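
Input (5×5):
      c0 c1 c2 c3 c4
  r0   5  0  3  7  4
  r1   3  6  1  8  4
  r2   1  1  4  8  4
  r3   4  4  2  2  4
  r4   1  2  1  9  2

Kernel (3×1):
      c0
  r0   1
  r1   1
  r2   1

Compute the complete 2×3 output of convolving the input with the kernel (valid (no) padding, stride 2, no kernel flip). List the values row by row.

Output[0,0]: The receptive field on the input at this output position is [5 / 3 / 1]. Elementwise product with the kernel and sum: 5·1 + 3·1 + 1·1.

9 8 12
6 7 10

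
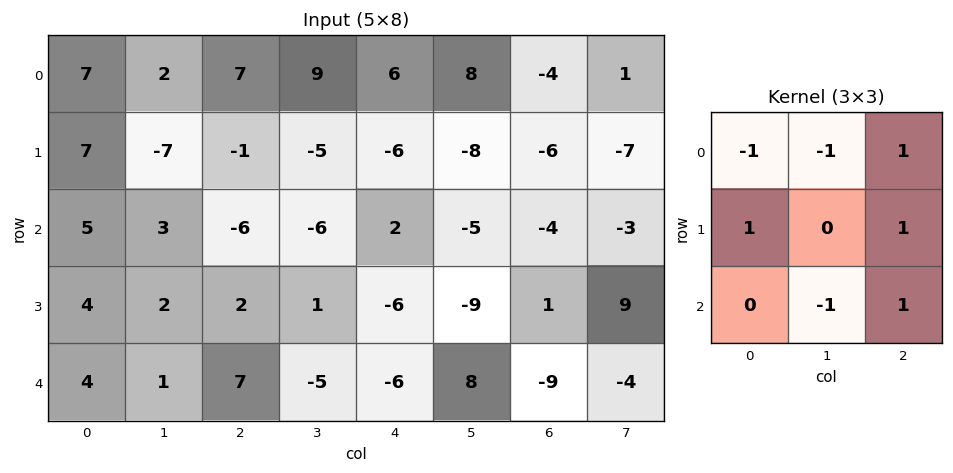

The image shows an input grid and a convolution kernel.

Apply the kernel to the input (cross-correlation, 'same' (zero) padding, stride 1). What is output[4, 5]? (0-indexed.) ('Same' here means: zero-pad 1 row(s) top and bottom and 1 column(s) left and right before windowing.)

1

The receptive field on the zero-padded input at this output position is [-6 -9 1 / -6 8 -9 / 0 0 0]. Elementwise product with the kernel and sum: -6·-1 + -9·-1 + 1·1 + -6·1 + -9·1 + 0·-1 + 0·1.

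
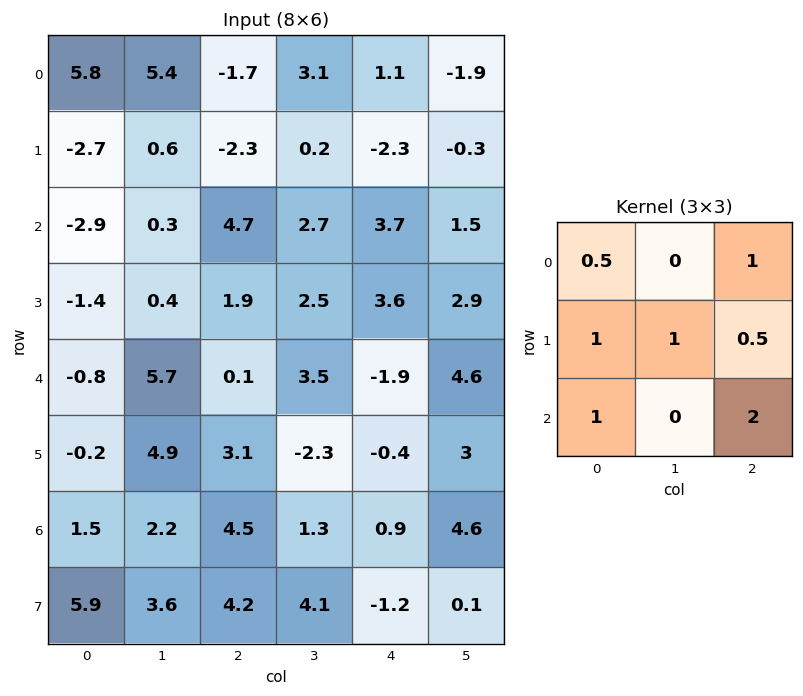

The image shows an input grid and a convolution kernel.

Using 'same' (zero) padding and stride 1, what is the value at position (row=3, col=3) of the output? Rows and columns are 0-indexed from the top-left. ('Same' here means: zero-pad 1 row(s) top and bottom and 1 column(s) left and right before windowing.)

The receptive field on the zero-padded input at this output position is [4.7 2.7 3.7 / 1.9 2.5 3.6 / 0.1 3.5 -1.9]. Elementwise product with the kernel and sum: 4.7·0.5 + 3.7·1 + 1.9·1 + 2.5·1 + 3.6·0.5 + 0.1·1 + -1.9·2.

8.55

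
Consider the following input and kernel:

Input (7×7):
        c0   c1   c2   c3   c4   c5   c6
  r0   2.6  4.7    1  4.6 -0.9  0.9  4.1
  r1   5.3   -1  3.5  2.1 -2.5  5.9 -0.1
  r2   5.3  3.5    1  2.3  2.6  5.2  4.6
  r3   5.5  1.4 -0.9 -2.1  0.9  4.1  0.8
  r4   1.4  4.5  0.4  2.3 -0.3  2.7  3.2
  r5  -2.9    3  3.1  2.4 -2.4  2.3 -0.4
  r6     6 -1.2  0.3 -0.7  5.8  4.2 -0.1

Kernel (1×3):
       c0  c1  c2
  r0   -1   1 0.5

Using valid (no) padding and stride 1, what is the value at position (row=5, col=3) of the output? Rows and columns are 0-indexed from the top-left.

The receptive field on the input at this output position is [2.4 -2.4 2.3]. Elementwise product with the kernel and sum: 2.4·-1 + -2.4·1 + 2.3·0.5.

-3.65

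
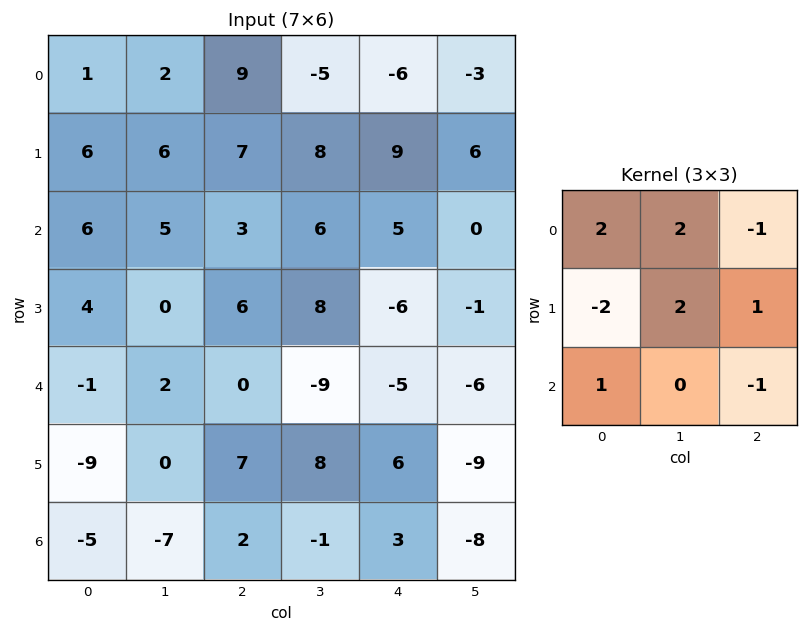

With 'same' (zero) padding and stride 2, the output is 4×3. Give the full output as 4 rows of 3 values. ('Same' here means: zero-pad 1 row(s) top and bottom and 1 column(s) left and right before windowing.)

-2 7 -3
23 12 35
8 -17 24
-35 23 37

Output[0,0]: The receptive field on the zero-padded input at this output position is [0 0 0 / 0 1 2 / 0 6 6]. Elementwise product with the kernel and sum: 0·2 + 0·2 + 0·-1 + 0·-2 + 1·2 + 2·1 + 0·1 + 6·-1.
Output[0,1]: The receptive field on the zero-padded input at this output position is [0 0 0 / 2 9 -5 / 6 7 8]. Elementwise product with the kernel and sum: 0·2 + 0·2 + 0·-1 + 2·-2 + 9·2 + -5·1 + 6·1 + 8·-1.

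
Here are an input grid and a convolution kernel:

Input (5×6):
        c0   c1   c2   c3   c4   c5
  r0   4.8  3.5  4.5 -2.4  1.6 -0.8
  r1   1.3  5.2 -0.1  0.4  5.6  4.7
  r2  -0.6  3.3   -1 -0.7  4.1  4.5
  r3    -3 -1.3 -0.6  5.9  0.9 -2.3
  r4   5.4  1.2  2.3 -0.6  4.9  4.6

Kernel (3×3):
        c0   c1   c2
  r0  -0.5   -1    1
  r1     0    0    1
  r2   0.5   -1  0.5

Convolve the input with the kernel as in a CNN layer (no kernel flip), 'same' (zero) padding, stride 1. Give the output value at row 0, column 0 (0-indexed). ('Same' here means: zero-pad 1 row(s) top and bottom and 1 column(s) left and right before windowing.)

4.8

The receptive field on the zero-padded input at this output position is [0 0 0 / 0 4.8 3.5 / 0 1.3 5.2]. Elementwise product with the kernel and sum: 0·-0.5 + 0·-1 + 0·1 + 3.5·1 + 0·0.5 + 1.3·-1 + 5.2·0.5.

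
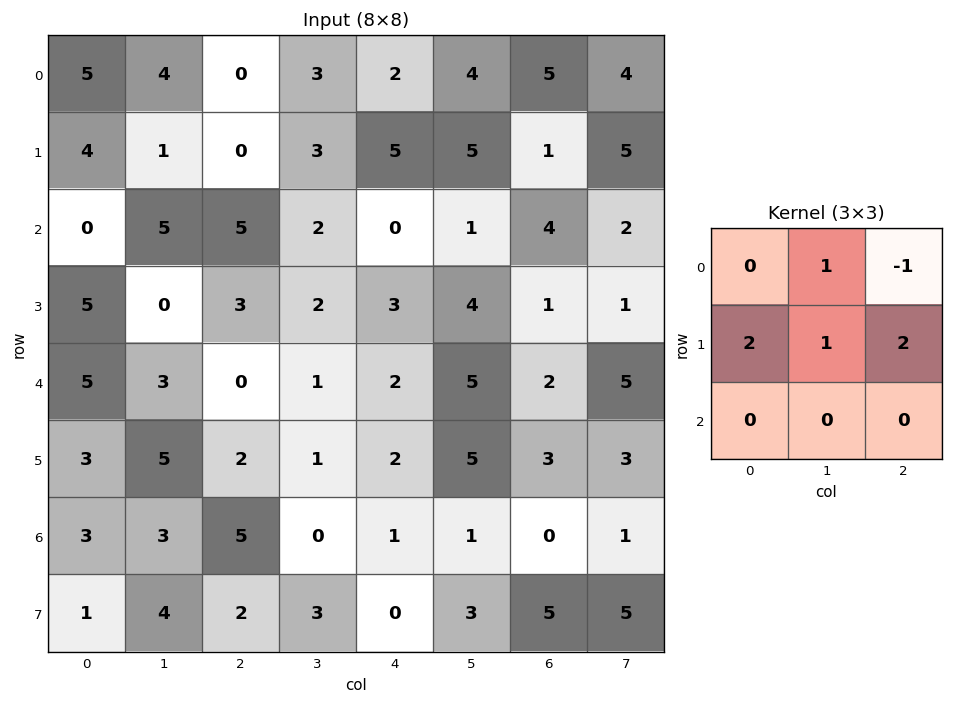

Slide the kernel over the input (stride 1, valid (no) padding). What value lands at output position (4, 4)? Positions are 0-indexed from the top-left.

The receptive field on the input at this output position is [2 5 2 / 2 5 3 / 1 1 0]. Elementwise product with the kernel and sum: 5·1 + 2·-1 + 2·2 + 5·1 + 3·2.

18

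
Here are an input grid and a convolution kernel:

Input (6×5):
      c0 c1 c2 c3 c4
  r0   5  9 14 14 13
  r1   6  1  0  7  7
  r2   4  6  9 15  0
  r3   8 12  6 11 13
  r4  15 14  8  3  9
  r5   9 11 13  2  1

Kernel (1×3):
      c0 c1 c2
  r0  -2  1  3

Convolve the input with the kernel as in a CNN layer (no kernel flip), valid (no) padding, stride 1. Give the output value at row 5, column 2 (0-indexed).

-21

The receptive field on the input at this output position is [13 2 1]. Elementwise product with the kernel and sum: 13·-2 + 2·1 + 1·3.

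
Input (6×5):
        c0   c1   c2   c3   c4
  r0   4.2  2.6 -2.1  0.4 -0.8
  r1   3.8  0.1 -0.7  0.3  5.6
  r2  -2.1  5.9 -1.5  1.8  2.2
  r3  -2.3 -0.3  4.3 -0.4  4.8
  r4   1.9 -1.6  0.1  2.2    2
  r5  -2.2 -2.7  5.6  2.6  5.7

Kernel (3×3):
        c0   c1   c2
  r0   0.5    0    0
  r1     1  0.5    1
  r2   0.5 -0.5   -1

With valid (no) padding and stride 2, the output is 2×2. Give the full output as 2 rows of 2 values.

Output[0,0]: The receptive field on the input at this output position is [4.2 2.6 -2.1 / 3.8 0.1 -0.7 / -2.1 5.9 -1.5]. Elementwise product with the kernel and sum: 4.2·0.5 + 3.8·1 + 0.1·0.5 + -0.7·1 + -2.1·0.5 + 5.9·-0.5 + -1.5·-1.
Output[0,1]: The receptive field on the input at this output position is [-2.1 0.4 -0.8 / -0.7 0.3 5.6 / -1.5 1.8 2.2]. Elementwise product with the kernel and sum: -2.1·0.5 + -0.7·1 + 0.3·0.5 + 5.6·1 + -1.5·0.5 + 1.8·-0.5 + 2.2·-1.

2.75 0.15
2.45 5.1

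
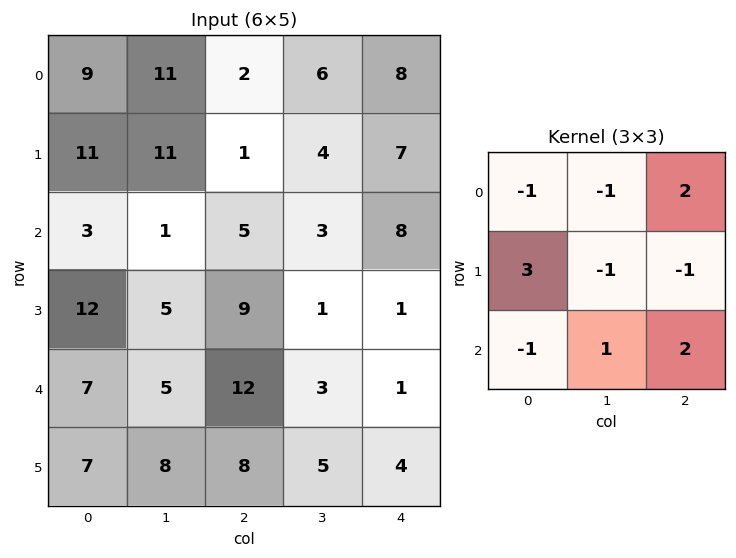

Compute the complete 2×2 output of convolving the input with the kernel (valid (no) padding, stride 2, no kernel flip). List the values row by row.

Output[0,0]: The receptive field on the input at this output position is [9 11 2 / 11 11 1 / 3 1 5]. Elementwise product with the kernel and sum: 9·-1 + 11·-1 + 2·2 + 11·3 + 11·-1 + 1·-1 + 3·-1 + 1·1 + 5·2.

13 14
50 26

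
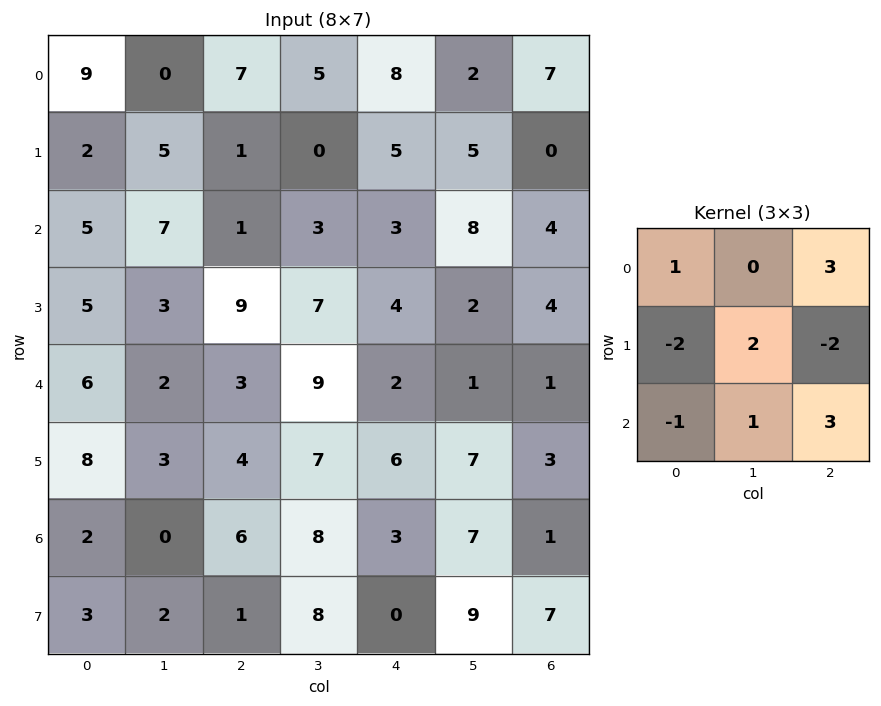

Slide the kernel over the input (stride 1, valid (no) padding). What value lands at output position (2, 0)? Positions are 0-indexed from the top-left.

The receptive field on the input at this output position is [5 7 1 / 5 3 9 / 6 2 3]. Elementwise product with the kernel and sum: 5·1 + 1·3 + 5·-2 + 3·2 + 9·-2 + 6·-1 + 2·1 + 3·3.

-9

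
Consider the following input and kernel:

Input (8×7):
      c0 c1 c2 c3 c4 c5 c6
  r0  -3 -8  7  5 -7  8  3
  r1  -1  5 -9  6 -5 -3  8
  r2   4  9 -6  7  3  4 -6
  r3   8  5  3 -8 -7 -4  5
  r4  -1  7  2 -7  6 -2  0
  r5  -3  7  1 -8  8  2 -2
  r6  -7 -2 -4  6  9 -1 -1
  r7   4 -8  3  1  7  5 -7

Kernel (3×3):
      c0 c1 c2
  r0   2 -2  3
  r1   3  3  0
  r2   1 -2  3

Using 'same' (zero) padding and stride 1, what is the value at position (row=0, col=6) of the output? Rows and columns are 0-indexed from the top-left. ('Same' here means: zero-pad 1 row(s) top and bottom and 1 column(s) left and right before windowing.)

The receptive field on the zero-padded input at this output position is [0 0 0 / 8 3 0 / -3 8 0]. Elementwise product with the kernel and sum: 0·2 + 0·-2 + 0·3 + 8·3 + 3·3 + -3·1 + 8·-2 + 0·3.

14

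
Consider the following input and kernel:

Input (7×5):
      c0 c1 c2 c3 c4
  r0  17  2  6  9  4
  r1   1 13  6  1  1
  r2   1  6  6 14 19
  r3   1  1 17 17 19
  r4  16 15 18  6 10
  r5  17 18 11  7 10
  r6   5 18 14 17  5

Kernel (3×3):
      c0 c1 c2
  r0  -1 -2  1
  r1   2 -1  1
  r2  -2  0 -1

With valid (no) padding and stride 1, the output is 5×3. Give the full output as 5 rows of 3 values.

Output[0,0]: The receptive field on the input at this output position is [17 2 6 / 1 13 6 / 1 6 6]. Elementwise product with the kernel and sum: 17·-1 + 2·-2 + 6·1 + 1·2 + 13·-1 + 6·1 + 1·-2 + 6·-1.

-28 -10 -39
-38 -23 -43
-39 -38 -25
4 -43 -24
-25 -66 -28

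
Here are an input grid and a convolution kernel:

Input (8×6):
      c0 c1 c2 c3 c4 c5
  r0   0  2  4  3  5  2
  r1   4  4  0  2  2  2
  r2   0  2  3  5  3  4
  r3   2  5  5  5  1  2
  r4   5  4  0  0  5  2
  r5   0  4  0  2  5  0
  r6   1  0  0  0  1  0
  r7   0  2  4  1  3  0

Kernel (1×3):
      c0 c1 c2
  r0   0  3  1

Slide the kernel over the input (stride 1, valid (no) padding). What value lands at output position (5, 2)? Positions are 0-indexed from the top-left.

The receptive field on the input at this output position is [0 2 5]. Elementwise product with the kernel and sum: 2·3 + 5·1.

11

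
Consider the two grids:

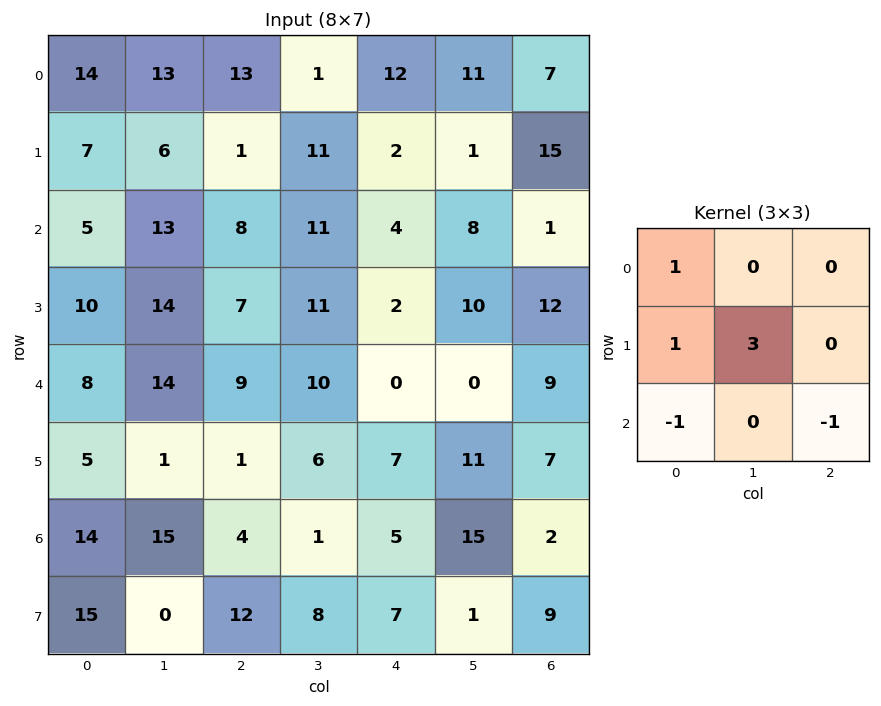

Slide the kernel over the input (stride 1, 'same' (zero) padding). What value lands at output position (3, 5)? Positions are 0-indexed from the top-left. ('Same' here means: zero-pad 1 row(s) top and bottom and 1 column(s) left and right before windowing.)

27

The receptive field on the zero-padded input at this output position is [4 8 1 / 2 10 12 / 0 0 9]. Elementwise product with the kernel and sum: 4·1 + 2·1 + 10·3 + 0·-1 + 9·-1.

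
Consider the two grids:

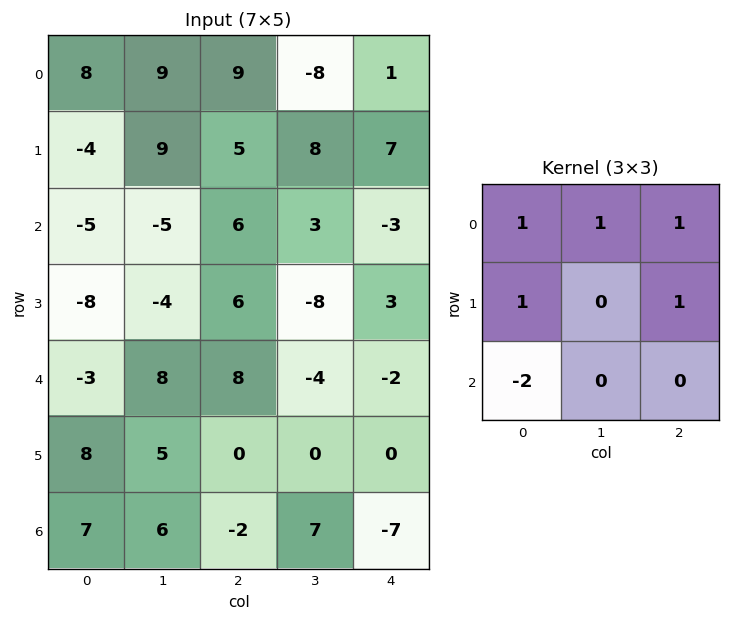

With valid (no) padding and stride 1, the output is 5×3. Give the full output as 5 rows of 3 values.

37 37 2
27 28 11
0 -24 -1
-17 -12 7
7 5 6

Output[0,0]: The receptive field on the input at this output position is [8 9 9 / -4 9 5 / -5 -5 6]. Elementwise product with the kernel and sum: 8·1 + 9·1 + 9·1 + -4·1 + 5·1 + -5·-2.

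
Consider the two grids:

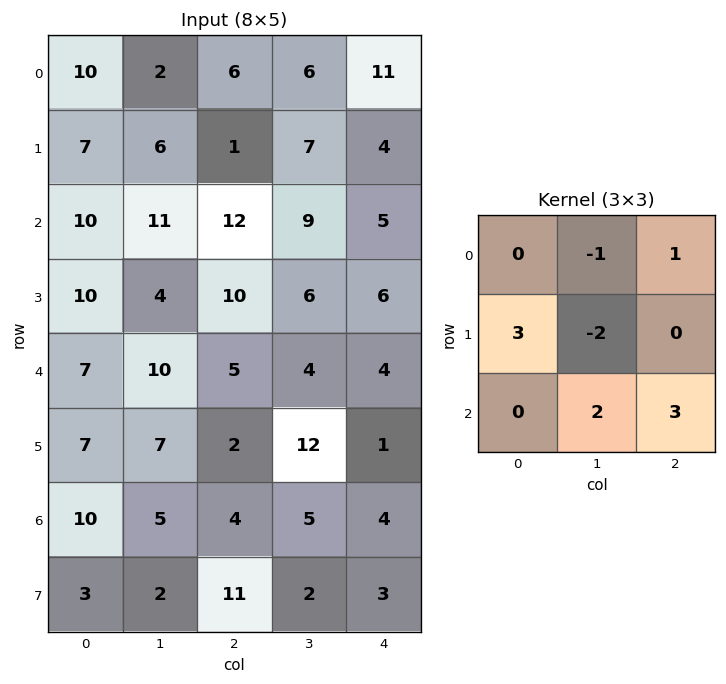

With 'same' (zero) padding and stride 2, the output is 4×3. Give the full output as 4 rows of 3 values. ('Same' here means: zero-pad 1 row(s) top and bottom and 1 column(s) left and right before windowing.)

Output[0,0]: The receptive field on the zero-padded input at this output position is [0 0 0 / 0 10 2 / 0 7 6]. Elementwise product with the kernel and sum: 0·-1 + 0·1 + 0·3 + 10·-2 + 7·2 + 6·3.
Output[0,1]: The receptive field on the zero-padded input at this output position is [0 0 0 / 2 6 6 / 6 1 7]. Elementwise product with the kernel and sum: 0·-1 + 0·1 + 2·3 + 6·-2 + 1·2 + 7·3.

12 17 4
11 53 25
15 56 0
-8 45 12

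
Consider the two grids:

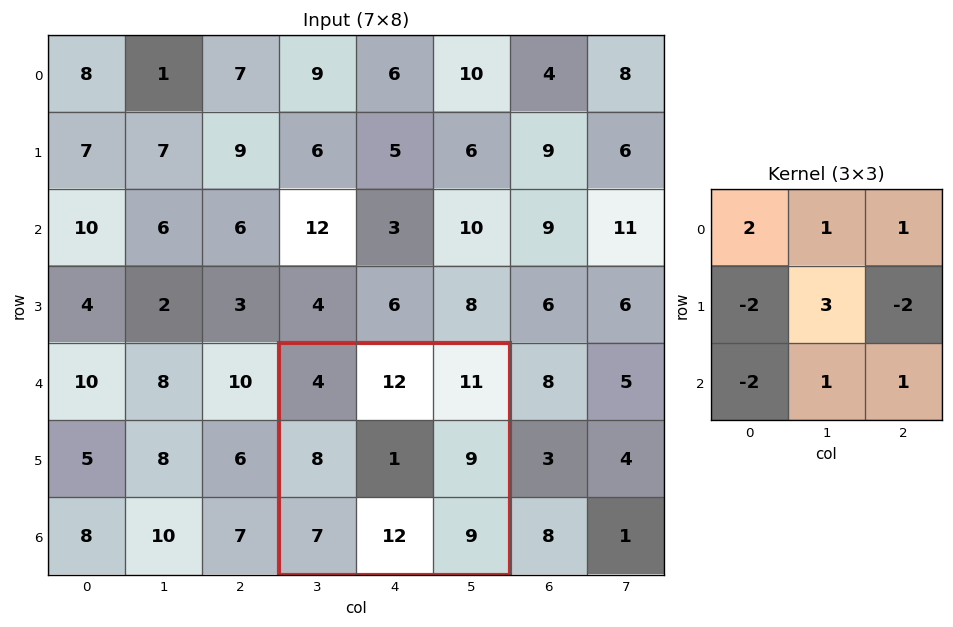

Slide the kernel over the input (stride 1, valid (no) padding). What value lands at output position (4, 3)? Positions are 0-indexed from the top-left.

The receptive field on the input at this output position is [4 12 11 / 8 1 9 / 7 12 9]. Elementwise product with the kernel and sum: 4·2 + 12·1 + 11·1 + 8·-2 + 1·3 + 9·-2 + 7·-2 + 12·1 + 9·1.

7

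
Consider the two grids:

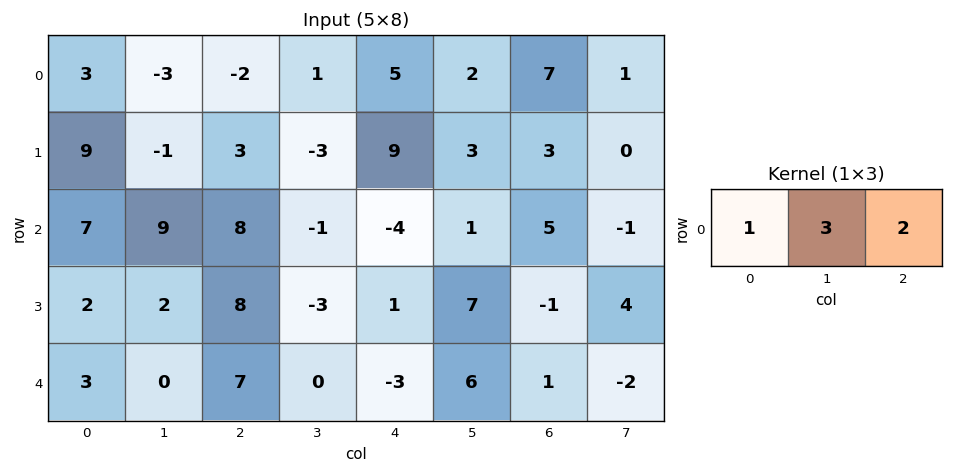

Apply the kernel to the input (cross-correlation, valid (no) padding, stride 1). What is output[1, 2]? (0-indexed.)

The receptive field on the input at this output position is [3 -3 9]. Elementwise product with the kernel and sum: 3·1 + -3·3 + 9·2.

12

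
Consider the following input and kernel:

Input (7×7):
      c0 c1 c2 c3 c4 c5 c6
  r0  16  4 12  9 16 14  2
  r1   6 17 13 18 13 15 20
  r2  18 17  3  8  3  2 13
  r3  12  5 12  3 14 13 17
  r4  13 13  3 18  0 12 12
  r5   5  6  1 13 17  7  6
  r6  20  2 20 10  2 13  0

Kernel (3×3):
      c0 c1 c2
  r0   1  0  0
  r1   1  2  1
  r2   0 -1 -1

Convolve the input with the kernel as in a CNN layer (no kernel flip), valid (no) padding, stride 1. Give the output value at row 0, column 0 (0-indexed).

49

The receptive field on the input at this output position is [16 4 12 / 6 17 13 / 18 17 3]. Elementwise product with the kernel and sum: 16·1 + 6·1 + 17·2 + 13·1 + 17·-1 + 3·-1.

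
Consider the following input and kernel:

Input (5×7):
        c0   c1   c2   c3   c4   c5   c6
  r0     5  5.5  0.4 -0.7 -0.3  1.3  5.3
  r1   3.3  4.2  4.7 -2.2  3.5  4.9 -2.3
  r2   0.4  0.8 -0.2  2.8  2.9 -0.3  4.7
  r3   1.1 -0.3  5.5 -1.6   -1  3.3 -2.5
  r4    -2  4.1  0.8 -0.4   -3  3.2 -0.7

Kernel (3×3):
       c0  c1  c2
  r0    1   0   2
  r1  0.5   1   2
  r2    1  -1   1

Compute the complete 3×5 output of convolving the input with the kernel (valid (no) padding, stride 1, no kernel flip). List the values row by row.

20.45 10.3 6.85 13.7 20.25
20.2 -1.8 26.3 14 2.65
5.95 11.45 2.95 12.8 3.2

Output[0,0]: The receptive field on the input at this output position is [5 5.5 0.4 / 3.3 4.2 4.7 / 0.4 0.8 -0.2]. Elementwise product with the kernel and sum: 5·1 + 0.4·2 + 3.3·0.5 + 4.2·1 + 4.7·2 + 0.4·1 + 0.8·-1 + -0.2·1.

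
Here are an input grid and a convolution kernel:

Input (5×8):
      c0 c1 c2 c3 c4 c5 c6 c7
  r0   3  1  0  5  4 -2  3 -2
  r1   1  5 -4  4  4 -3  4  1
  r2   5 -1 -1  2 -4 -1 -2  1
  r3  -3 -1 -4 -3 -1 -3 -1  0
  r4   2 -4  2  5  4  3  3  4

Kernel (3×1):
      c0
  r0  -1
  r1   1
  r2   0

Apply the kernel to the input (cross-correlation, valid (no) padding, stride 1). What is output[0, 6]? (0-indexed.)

1

The receptive field on the input at this output position is [3 / 4 / -2]. Elementwise product with the kernel and sum: 3·-1 + 4·1.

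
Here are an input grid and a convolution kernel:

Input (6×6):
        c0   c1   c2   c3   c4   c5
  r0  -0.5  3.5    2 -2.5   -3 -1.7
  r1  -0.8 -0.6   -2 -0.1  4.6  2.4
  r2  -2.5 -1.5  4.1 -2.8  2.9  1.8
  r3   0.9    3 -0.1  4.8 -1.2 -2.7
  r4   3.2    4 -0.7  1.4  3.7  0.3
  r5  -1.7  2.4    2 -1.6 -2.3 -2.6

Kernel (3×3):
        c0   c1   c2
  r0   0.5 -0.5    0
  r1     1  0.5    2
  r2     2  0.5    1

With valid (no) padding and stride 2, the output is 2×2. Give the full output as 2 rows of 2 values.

Output[0,0]: The receptive field on the input at this output position is [-0.5 3.5 2 / -0.8 -0.6 -2 / -2.5 -1.5 4.1]. Elementwise product with the kernel and sum: -0.5·0.5 + 3.5·-0.5 + -0.8·1 + -0.6·0.5 + -2·2 + -2.5·2 + -1.5·0.5 + 4.1·1.

-8.75 19.1
9.4 6.35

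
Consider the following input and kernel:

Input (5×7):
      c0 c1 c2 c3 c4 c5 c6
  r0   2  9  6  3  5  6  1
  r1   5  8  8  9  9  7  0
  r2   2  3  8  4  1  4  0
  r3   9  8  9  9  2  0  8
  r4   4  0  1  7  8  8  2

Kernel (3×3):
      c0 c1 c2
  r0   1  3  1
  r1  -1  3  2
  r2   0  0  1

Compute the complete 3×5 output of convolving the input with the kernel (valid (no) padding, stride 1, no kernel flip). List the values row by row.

Output[0,0]: The receptive field on the input at this output position is [2 9 6 / 5 8 8 / 2 3 8]. Elementwise product with the kernel and sum: 2·1 + 9·3 + 6·1 + 5·-1 + 8·3 + 8·2 + 8·1.
Output[0,1]: The receptive field on the input at this output position is [9 6 3 / 8 8 9 / 3 8 4]. Elementwise product with the kernel and sum: 9·1 + 6·3 + 3·1 + 8·-1 + 8·3 + 9·2 + 4·1.

78 68 58 60 36
69 79 52 50 49
53 75 51 16 29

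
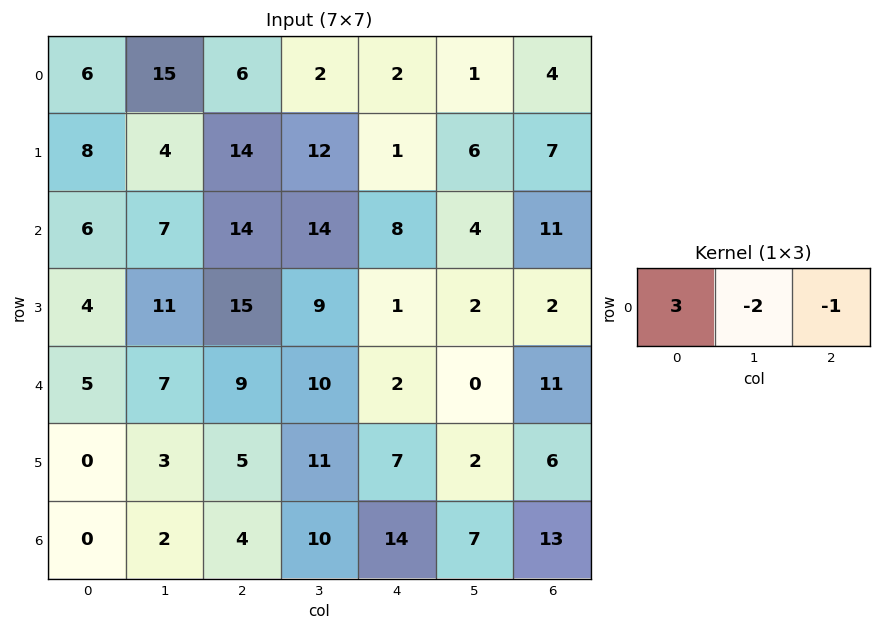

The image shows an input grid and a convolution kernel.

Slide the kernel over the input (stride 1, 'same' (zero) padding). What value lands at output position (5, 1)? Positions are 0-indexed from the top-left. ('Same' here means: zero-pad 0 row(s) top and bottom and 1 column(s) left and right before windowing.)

-11

The receptive field on the zero-padded input at this output position is [0 3 5]. Elementwise product with the kernel and sum: 0·3 + 3·-2 + 5·-1.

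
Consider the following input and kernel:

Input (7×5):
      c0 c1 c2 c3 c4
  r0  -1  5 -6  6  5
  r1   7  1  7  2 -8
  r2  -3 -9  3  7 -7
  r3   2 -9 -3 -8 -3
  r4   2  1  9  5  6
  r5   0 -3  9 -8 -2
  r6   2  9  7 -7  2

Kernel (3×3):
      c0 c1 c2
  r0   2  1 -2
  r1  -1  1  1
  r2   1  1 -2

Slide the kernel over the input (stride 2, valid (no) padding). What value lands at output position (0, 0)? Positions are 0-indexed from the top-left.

-2

The receptive field on the input at this output position is [-1 5 -6 / 7 1 7 / -3 -9 3]. Elementwise product with the kernel and sum: -1·2 + 5·1 + -6·-2 + 7·-1 + 1·1 + 7·1 + -3·1 + -9·1 + 3·-2.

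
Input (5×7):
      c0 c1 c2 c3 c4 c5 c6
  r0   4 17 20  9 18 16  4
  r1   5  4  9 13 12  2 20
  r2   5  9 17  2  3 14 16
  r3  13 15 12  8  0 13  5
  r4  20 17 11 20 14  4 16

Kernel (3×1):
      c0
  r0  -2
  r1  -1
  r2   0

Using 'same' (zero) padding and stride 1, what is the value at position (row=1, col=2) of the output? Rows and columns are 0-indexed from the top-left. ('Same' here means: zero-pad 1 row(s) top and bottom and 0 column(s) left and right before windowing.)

The receptive field on the zero-padded input at this output position is [20 / 9 / 17]. Elementwise product with the kernel and sum: 20·-2 + 9·-1.

-49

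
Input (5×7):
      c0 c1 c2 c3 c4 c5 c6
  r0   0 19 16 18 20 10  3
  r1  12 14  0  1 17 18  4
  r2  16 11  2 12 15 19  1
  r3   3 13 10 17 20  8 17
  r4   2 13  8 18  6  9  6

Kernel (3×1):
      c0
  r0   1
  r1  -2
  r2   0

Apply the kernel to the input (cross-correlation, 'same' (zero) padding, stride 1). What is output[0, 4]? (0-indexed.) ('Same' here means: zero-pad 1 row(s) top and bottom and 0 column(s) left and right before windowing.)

The receptive field on the zero-padded input at this output position is [0 / 20 / 17]. Elementwise product with the kernel and sum: 0·1 + 20·-2.

-40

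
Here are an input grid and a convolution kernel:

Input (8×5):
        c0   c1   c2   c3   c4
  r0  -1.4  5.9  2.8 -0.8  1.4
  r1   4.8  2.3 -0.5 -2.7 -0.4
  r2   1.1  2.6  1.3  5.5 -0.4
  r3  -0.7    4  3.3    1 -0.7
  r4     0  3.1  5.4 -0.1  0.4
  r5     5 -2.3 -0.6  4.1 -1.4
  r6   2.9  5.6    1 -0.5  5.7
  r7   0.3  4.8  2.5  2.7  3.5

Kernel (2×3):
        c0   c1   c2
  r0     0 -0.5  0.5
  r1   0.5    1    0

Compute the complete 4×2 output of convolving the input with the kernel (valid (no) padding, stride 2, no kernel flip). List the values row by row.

Output[0,0]: The receptive field on the input at this output position is [-1.4 5.9 2.8 / 4.8 2.3 -0.5]. Elementwise product with the kernel and sum: 5.9·-0.5 + 2.8·0.5 + 4.8·0.5 + 2.3·1.

3.15 -1.85
3 -0.3
1.35 4.05
2.65 7.05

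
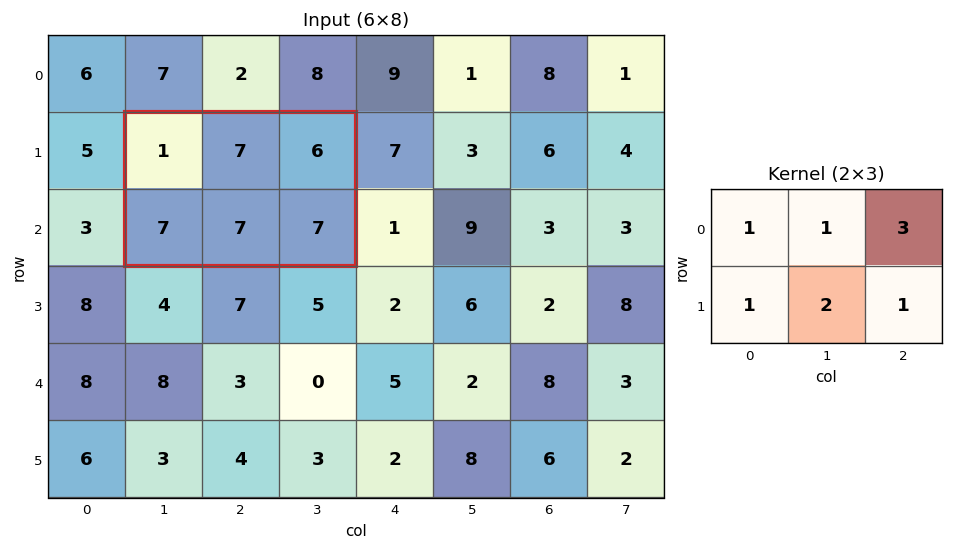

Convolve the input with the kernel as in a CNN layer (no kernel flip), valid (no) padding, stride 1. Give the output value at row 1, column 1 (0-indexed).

54

The receptive field on the input at this output position is [1 7 6 / 7 7 7]. Elementwise product with the kernel and sum: 1·1 + 7·1 + 6·3 + 7·1 + 7·2 + 7·1.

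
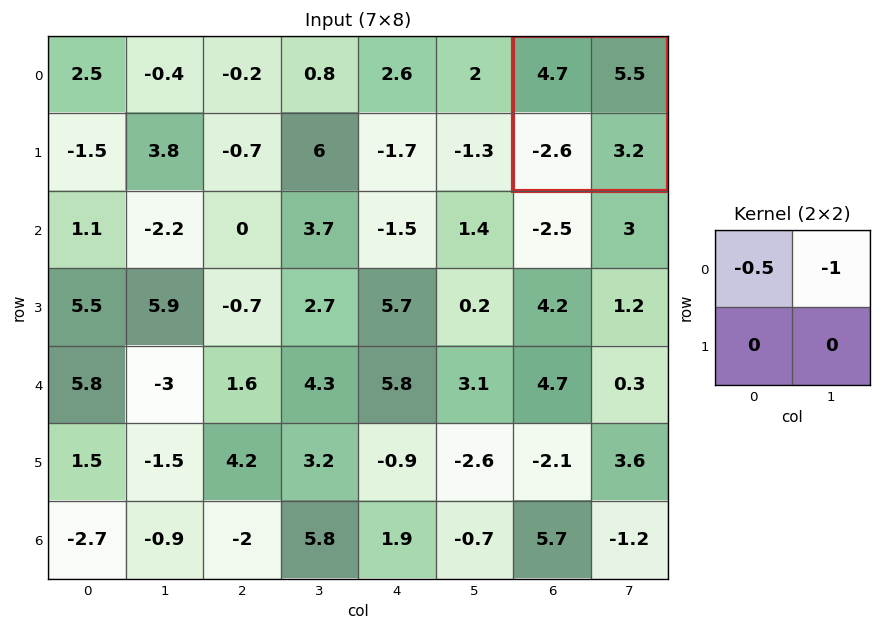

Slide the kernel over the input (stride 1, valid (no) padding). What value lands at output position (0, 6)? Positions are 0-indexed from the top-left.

-7.85

The receptive field on the input at this output position is [4.7 5.5 / -2.6 3.2]. Elementwise product with the kernel and sum: 4.7·-0.5 + 5.5·-1.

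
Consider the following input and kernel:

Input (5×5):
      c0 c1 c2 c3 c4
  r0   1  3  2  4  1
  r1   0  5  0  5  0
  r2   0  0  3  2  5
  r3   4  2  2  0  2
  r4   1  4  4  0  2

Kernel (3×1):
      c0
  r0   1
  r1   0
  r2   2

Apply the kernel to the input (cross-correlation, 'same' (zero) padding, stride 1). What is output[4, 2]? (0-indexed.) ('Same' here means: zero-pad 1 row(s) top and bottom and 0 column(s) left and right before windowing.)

The receptive field on the zero-padded input at this output position is [2 / 4 / 0]. Elementwise product with the kernel and sum: 2·1 + 0·2.

2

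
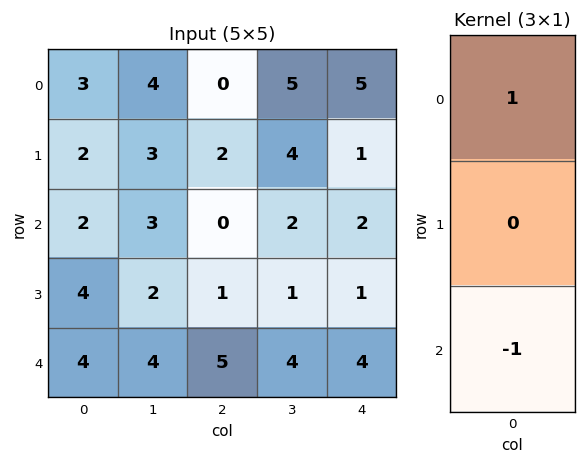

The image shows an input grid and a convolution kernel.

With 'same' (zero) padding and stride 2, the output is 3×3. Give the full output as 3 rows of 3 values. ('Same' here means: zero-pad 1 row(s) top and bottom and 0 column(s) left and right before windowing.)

-2 -2 -1
-2 1 0
4 1 1

Output[0,0]: The receptive field on the zero-padded input at this output position is [0 / 3 / 2]. Elementwise product with the kernel and sum: 0·1 + 2·-1.
Output[0,1]: The receptive field on the zero-padded input at this output position is [0 / 0 / 2]. Elementwise product with the kernel and sum: 0·1 + 2·-1.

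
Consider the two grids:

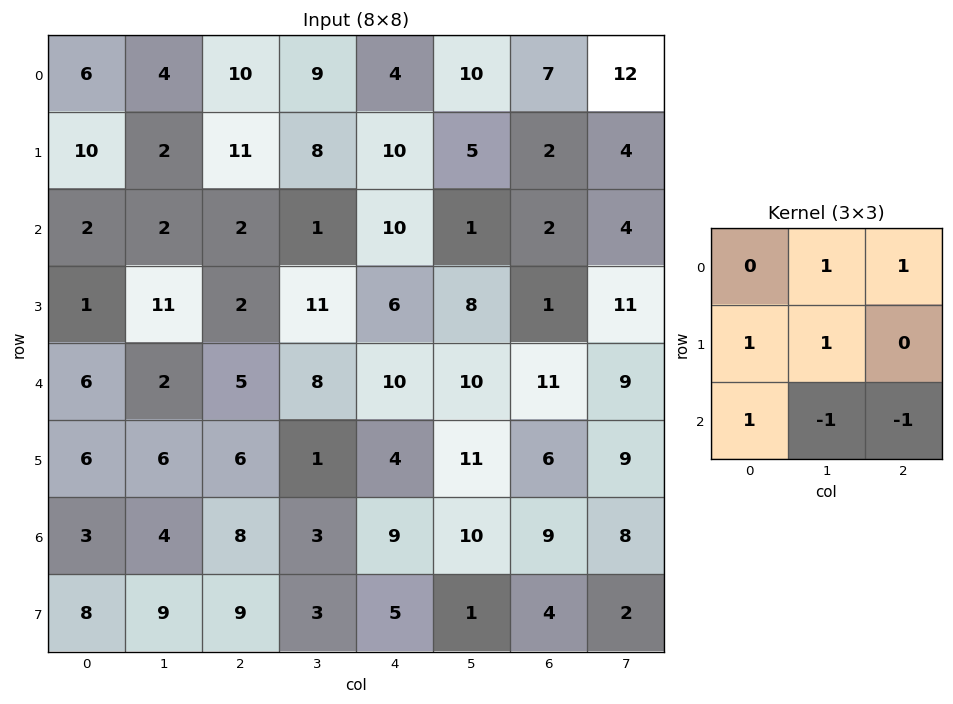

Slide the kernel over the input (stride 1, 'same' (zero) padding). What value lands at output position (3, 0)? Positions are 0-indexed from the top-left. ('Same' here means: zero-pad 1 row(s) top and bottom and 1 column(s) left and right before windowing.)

The receptive field on the zero-padded input at this output position is [0 2 2 / 0 1 11 / 0 6 2]. Elementwise product with the kernel and sum: 2·1 + 2·1 + 0·1 + 1·1 + 0·1 + 6·-1 + 2·-1.

-3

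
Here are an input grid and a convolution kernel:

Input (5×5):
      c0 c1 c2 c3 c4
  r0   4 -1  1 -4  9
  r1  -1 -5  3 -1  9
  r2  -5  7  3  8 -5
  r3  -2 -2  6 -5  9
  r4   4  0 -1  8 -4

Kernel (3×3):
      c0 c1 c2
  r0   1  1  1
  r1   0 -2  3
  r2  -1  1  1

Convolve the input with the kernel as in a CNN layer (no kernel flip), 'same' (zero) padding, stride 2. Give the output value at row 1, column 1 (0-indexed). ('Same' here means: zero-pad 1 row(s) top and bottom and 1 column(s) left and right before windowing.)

18

The receptive field on the zero-padded input at this output position is [-5 3 -1 / 7 3 8 / -2 6 -5]. Elementwise product with the kernel and sum: -5·1 + 3·1 + -1·1 + 3·-2 + 8·3 + -2·-1 + 6·1 + -5·1.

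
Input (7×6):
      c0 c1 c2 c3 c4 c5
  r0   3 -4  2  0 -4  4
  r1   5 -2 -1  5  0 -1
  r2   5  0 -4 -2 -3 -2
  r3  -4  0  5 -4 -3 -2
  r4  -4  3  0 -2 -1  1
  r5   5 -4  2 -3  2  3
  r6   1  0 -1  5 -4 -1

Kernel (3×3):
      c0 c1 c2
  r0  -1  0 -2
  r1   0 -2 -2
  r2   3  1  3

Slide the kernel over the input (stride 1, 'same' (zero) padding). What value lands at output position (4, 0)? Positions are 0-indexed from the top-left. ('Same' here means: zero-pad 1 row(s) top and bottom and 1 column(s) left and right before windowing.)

-5

The receptive field on the zero-padded input at this output position is [0 -4 0 / 0 -4 3 / 0 5 -4]. Elementwise product with the kernel and sum: 0·-1 + 0·-2 + -4·-2 + 3·-2 + 0·3 + 5·1 + -4·3.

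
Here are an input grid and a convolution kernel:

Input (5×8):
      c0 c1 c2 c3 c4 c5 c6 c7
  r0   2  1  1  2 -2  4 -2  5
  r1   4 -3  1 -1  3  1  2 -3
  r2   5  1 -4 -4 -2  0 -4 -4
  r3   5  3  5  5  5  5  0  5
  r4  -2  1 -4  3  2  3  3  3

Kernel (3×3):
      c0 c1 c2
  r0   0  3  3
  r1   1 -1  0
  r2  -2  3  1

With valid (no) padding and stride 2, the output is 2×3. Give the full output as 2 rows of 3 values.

2 -4 8
-4 1 -4

Output[0,0]: The receptive field on the input at this output position is [2 1 1 / 4 -3 1 / 5 1 -4]. Elementwise product with the kernel and sum: 1·3 + 1·3 + 4·1 + -3·-1 + 5·-2 + 1·3 + -4·1.
Output[0,1]: The receptive field on the input at this output position is [1 2 -2 / 1 -1 3 / -4 -4 -2]. Elementwise product with the kernel and sum: 2·3 + -2·3 + 1·1 + -1·-1 + -4·-2 + -4·3 + -2·1.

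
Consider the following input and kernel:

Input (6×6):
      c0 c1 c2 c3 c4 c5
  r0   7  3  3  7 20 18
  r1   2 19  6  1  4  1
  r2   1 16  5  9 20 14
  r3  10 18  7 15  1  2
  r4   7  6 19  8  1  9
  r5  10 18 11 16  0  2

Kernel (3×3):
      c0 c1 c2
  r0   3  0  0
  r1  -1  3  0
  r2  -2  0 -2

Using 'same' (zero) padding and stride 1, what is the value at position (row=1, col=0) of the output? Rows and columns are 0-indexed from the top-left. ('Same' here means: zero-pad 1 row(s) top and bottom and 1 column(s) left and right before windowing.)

The receptive field on the zero-padded input at this output position is [0 7 3 / 0 2 19 / 0 1 16]. Elementwise product with the kernel and sum: 0·3 + 0·-1 + 2·3 + 0·-2 + 16·-2.

-26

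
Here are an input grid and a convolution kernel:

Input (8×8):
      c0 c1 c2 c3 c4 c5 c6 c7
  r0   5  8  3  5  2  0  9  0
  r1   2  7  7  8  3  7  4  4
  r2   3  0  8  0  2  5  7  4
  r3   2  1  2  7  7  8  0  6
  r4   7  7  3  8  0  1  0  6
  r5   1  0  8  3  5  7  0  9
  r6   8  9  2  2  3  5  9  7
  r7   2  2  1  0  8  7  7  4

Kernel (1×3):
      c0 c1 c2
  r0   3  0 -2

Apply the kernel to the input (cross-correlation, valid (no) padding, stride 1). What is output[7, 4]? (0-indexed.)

The receptive field on the input at this output position is [8 7 7]. Elementwise product with the kernel and sum: 8·3 + 7·-2.

10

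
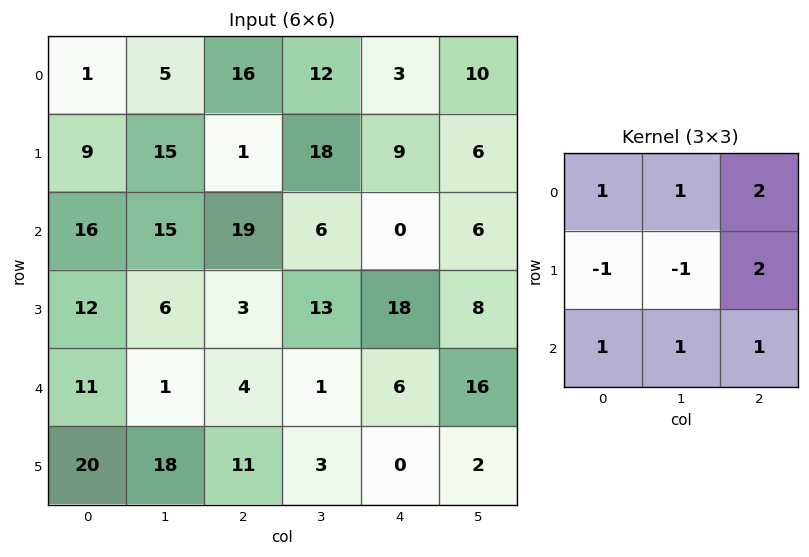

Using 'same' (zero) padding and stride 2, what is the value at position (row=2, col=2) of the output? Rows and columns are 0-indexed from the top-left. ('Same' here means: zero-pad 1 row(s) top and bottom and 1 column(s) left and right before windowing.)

77

The receptive field on the zero-padded input at this output position is [13 18 8 / 1 6 16 / 3 0 2]. Elementwise product with the kernel and sum: 13·1 + 18·1 + 8·2 + 1·-1 + 6·-1 + 16·2 + 3·1 + 0·1 + 2·1.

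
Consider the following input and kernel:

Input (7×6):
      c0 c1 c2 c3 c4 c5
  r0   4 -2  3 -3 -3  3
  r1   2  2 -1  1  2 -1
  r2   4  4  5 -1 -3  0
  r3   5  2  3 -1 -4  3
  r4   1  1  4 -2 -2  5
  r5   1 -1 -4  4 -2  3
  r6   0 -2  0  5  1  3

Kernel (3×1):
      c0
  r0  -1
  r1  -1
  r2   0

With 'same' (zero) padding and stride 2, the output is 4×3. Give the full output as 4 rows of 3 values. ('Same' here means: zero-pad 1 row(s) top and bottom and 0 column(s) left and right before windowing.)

-4 -3 3
-6 -4 1
-6 -7 6
-1 4 1

Output[0,0]: The receptive field on the zero-padded input at this output position is [0 / 4 / 2]. Elementwise product with the kernel and sum: 0·-1 + 4·-1.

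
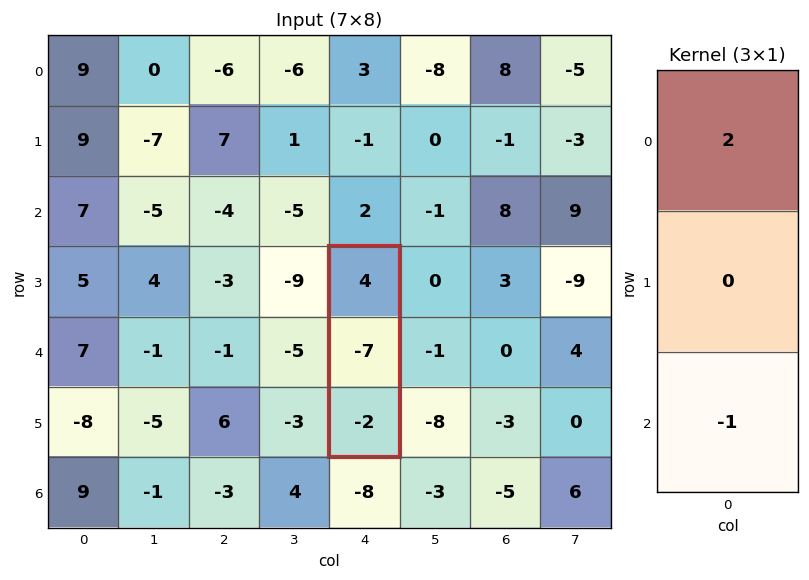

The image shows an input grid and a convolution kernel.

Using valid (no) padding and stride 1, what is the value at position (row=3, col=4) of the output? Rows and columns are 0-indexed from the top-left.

10

The receptive field on the input at this output position is [4 / -7 / -2]. Elementwise product with the kernel and sum: 4·2 + -2·-1.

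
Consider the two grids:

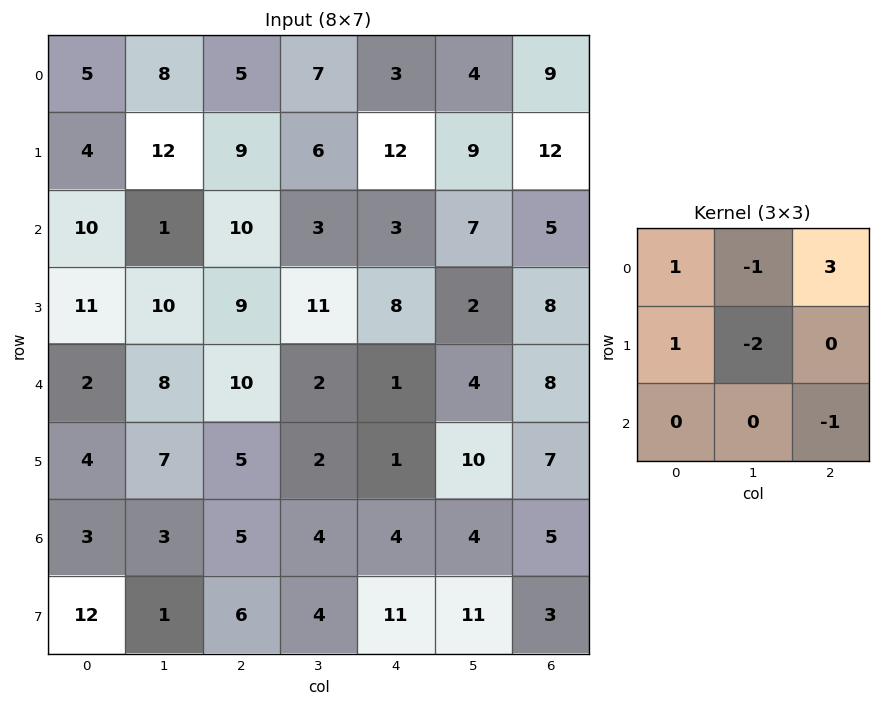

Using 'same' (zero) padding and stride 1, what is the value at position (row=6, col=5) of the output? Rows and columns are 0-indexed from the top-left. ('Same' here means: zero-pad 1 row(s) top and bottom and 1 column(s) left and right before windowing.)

The receptive field on the zero-padded input at this output position is [1 10 7 / 4 4 5 / 11 11 3]. Elementwise product with the kernel and sum: 1·1 + 10·-1 + 7·3 + 4·1 + 4·-2 + 3·-1.

5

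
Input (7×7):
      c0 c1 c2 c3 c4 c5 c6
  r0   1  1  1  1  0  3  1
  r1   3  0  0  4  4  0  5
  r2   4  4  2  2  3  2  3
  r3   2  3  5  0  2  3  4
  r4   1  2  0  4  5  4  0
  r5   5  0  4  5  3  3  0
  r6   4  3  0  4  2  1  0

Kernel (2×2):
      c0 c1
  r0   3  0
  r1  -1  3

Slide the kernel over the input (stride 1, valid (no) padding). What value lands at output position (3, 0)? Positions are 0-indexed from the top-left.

11

The receptive field on the input at this output position is [2 3 / 1 2]. Elementwise product with the kernel and sum: 2·3 + 1·-1 + 2·3.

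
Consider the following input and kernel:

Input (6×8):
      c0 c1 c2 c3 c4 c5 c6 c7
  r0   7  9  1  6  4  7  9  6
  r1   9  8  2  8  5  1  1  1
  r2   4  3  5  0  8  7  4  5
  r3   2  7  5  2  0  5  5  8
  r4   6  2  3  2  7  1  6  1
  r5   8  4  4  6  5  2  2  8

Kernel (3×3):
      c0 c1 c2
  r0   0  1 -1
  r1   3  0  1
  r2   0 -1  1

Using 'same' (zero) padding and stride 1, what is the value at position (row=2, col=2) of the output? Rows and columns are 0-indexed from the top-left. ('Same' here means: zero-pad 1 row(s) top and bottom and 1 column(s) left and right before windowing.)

The receptive field on the zero-padded input at this output position is [8 2 8 / 3 5 0 / 7 5 2]. Elementwise product with the kernel and sum: 2·1 + 8·-1 + 3·3 + 0·1 + 5·-1 + 2·1.

0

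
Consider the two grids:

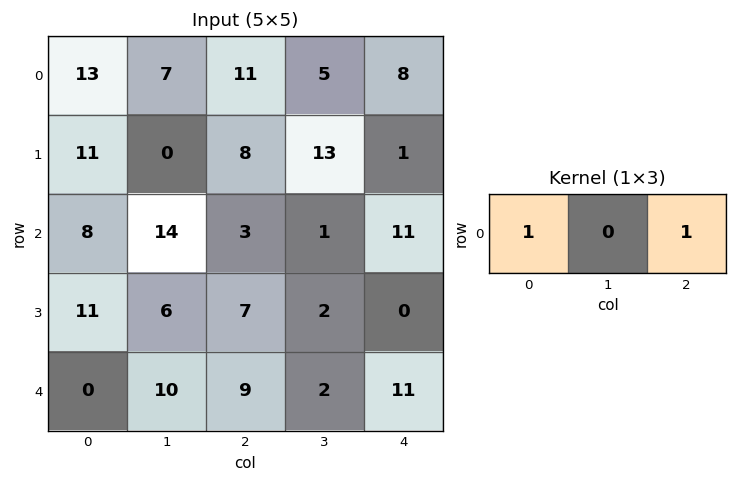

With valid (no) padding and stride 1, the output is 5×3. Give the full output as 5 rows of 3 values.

24 12 19
19 13 9
11 15 14
18 8 7
9 12 20

Output[0,0]: The receptive field on the input at this output position is [13 7 11]. Elementwise product with the kernel and sum: 13·1 + 11·1.
Output[0,1]: The receptive field on the input at this output position is [7 11 5]. Elementwise product with the kernel and sum: 7·1 + 5·1.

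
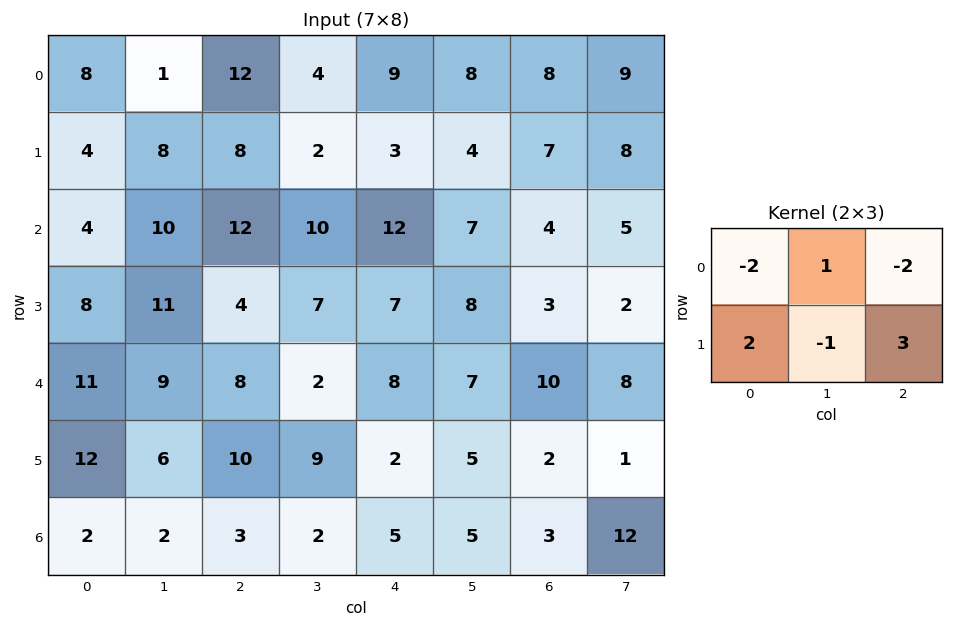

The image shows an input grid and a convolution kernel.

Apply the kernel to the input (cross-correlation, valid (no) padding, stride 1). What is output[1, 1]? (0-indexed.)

26

The receptive field on the input at this output position is [8 8 2 / 10 12 10]. Elementwise product with the kernel and sum: 8·-2 + 8·1 + 2·-2 + 10·2 + 12·-1 + 10·3.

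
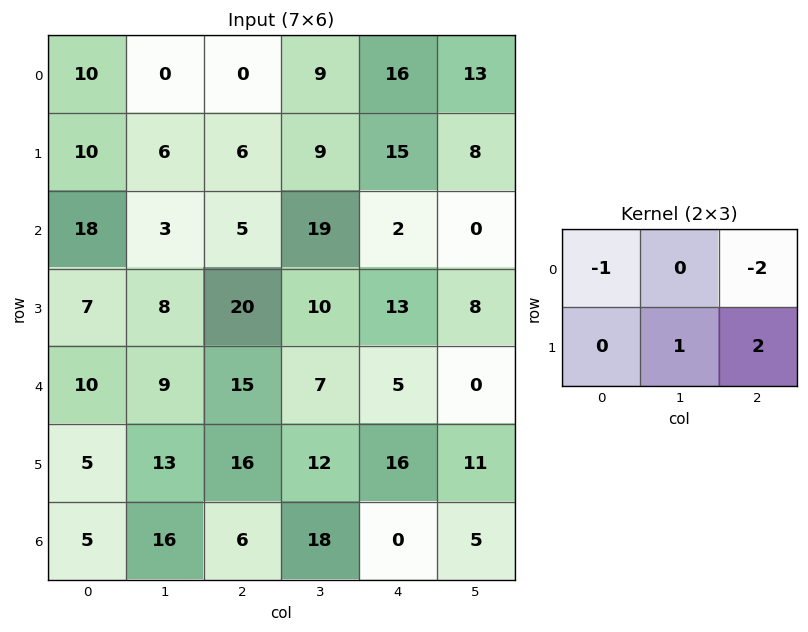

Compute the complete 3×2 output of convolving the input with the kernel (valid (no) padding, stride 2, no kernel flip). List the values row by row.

Output[0,0]: The receptive field on the input at this output position is [10 0 0 / 10 6 6]. Elementwise product with the kernel and sum: 10·-1 + 0·-2 + 6·1 + 6·2.
Output[0,1]: The receptive field on the input at this output position is [0 9 16 / 6 9 15]. Elementwise product with the kernel and sum: 0·-1 + 16·-2 + 9·1 + 15·2.

8 7
20 27
5 19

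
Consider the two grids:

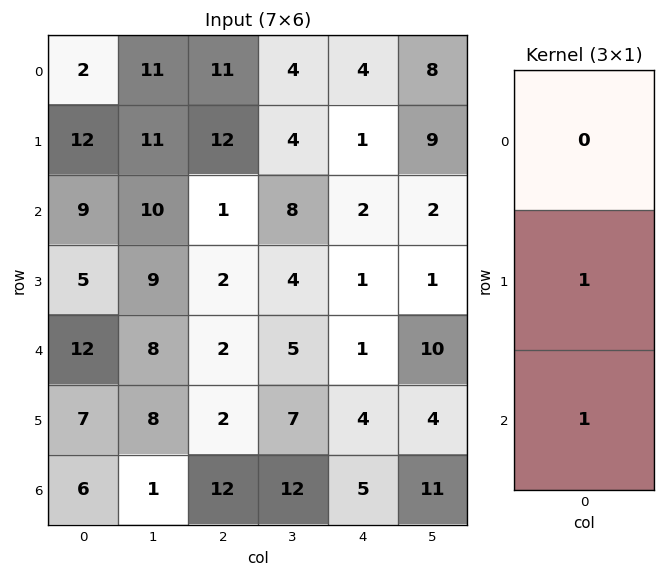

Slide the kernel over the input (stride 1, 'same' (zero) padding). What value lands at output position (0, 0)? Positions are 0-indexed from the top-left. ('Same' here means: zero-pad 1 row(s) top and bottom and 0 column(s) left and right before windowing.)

14

The receptive field on the zero-padded input at this output position is [0 / 2 / 12]. Elementwise product with the kernel and sum: 2·1 + 12·1.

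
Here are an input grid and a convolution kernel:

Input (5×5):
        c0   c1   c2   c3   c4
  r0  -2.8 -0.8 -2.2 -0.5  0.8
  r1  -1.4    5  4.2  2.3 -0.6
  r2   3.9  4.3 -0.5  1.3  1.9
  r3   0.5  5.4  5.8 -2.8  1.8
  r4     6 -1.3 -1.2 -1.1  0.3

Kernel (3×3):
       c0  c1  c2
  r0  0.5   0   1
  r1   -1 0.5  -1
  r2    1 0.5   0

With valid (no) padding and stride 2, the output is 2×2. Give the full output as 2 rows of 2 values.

Output[0,0]: The receptive field on the input at this output position is [-2.8 -0.8 -2.2 / -1.4 5 4.2 / 3.9 4.3 -0.5]. Elementwise product with the kernel and sum: -2.8·0.5 + -2.2·1 + -1.4·-1 + 5·0.5 + 4.2·-1 + 3.9·1 + 4.3·0.5.
Output[0,1]: The receptive field on the input at this output position is [-2.2 -0.5 0.8 / 4.2 2.3 -0.6 / -0.5 1.3 1.9]. Elementwise product with the kernel and sum: -2.2·0.5 + 0.8·1 + 4.2·-1 + 2.3·0.5 + -0.6·-1 + -0.5·1 + 1.3·0.5.

2.15 -2.6
3.2 -9.1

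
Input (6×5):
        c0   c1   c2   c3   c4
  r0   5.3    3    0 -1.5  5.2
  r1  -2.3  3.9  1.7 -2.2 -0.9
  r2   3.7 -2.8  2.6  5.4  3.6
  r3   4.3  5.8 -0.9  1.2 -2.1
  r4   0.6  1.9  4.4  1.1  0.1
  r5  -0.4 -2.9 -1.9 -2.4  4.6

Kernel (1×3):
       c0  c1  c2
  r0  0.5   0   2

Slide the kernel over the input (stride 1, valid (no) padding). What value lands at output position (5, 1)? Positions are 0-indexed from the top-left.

-6.25

The receptive field on the input at this output position is [-2.9 -1.9 -2.4]. Elementwise product with the kernel and sum: -2.9·0.5 + -2.4·2.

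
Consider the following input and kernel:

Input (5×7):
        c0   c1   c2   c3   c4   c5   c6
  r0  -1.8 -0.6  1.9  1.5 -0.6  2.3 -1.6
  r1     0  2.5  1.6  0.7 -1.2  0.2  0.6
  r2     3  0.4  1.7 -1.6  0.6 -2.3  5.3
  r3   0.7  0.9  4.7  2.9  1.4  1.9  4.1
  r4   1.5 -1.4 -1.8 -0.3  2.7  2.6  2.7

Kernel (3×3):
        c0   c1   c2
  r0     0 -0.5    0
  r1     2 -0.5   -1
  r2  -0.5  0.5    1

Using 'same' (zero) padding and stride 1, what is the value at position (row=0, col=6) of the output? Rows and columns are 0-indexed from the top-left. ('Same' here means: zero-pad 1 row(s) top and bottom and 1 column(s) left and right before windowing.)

5.6

The receptive field on the zero-padded input at this output position is [0 0 0 / 2.3 -1.6 0 / 0.2 0.6 0]. Elementwise product with the kernel and sum: 0·-0.5 + 2.3·2 + -1.6·-0.5 + 0·-1 + 0.2·-0.5 + 0.6·0.5 + 0·1.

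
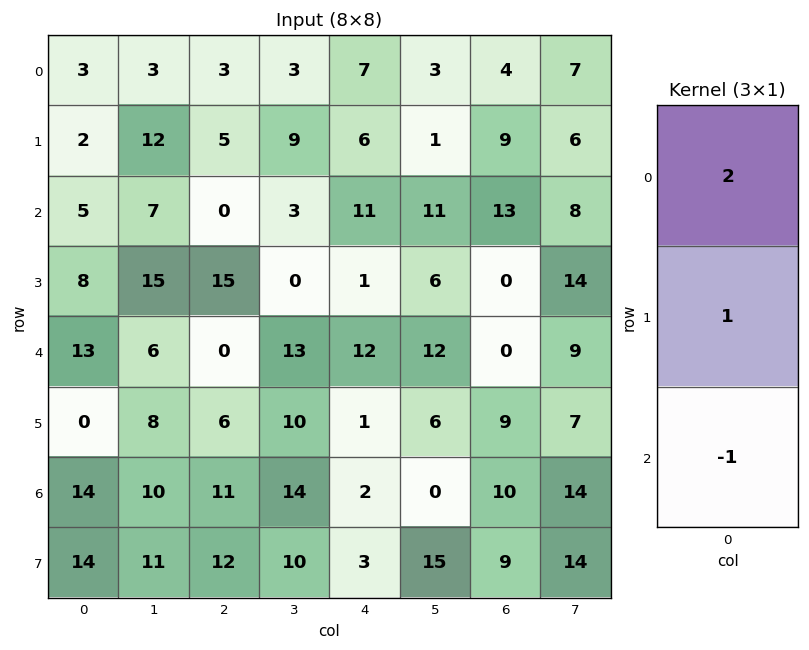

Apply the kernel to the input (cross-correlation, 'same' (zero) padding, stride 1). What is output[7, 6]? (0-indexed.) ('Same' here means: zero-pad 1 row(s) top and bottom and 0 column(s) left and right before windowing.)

29

The receptive field on the zero-padded input at this output position is [10 / 9 / 0]. Elementwise product with the kernel and sum: 10·2 + 9·1 + 0·-1.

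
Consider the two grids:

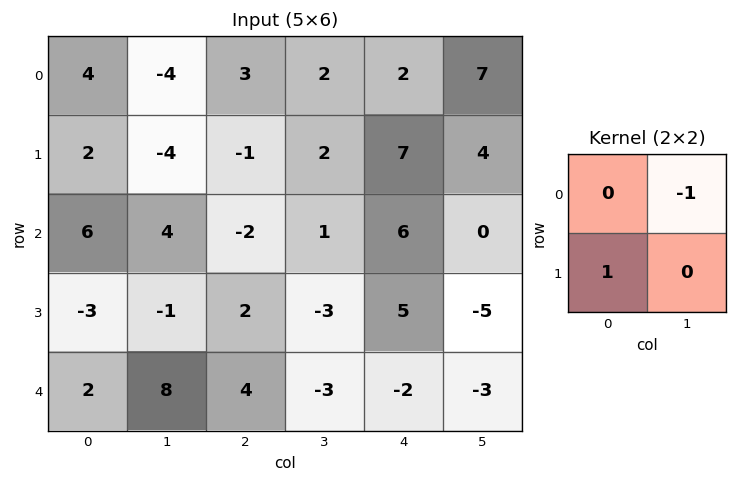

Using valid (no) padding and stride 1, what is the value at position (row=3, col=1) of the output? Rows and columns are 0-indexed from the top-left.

The receptive field on the input at this output position is [-1 2 / 8 4]. Elementwise product with the kernel and sum: 2·-1 + 8·1.

6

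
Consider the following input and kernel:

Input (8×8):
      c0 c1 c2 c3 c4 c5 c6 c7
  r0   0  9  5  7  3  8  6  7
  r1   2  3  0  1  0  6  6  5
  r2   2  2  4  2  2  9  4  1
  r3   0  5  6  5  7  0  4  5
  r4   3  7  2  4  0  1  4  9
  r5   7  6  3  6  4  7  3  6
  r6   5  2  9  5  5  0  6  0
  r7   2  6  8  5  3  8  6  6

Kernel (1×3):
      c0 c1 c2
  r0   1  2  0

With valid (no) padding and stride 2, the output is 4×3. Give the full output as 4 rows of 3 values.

18 19 19
6 8 20
17 10 2
9 19 5

Output[0,0]: The receptive field on the input at this output position is [0 9 5]. Elementwise product with the kernel and sum: 0·1 + 9·2.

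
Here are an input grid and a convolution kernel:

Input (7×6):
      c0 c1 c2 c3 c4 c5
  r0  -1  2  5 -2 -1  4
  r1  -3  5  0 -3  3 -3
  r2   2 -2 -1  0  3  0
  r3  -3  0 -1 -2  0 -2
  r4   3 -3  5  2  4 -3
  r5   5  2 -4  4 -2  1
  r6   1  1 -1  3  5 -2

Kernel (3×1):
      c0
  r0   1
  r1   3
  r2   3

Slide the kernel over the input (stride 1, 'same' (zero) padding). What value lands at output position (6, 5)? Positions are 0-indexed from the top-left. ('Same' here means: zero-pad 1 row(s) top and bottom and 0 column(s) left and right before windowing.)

-5

The receptive field on the zero-padded input at this output position is [1 / -2 / 0]. Elementwise product with the kernel and sum: 1·1 + -2·3 + 0·3.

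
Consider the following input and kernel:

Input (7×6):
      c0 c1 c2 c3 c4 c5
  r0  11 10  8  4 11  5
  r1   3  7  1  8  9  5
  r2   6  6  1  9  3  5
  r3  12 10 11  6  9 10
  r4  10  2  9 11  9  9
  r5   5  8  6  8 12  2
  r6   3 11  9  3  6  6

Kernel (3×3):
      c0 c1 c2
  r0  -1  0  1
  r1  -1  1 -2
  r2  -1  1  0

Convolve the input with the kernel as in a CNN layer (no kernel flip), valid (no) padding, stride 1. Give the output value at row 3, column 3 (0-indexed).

-12

The receptive field on the input at this output position is [6 9 10 / 11 9 9 / 8 12 2]. Elementwise product with the kernel and sum: 6·-1 + 10·1 + 11·-1 + 9·1 + 9·-2 + 8·-1 + 12·1.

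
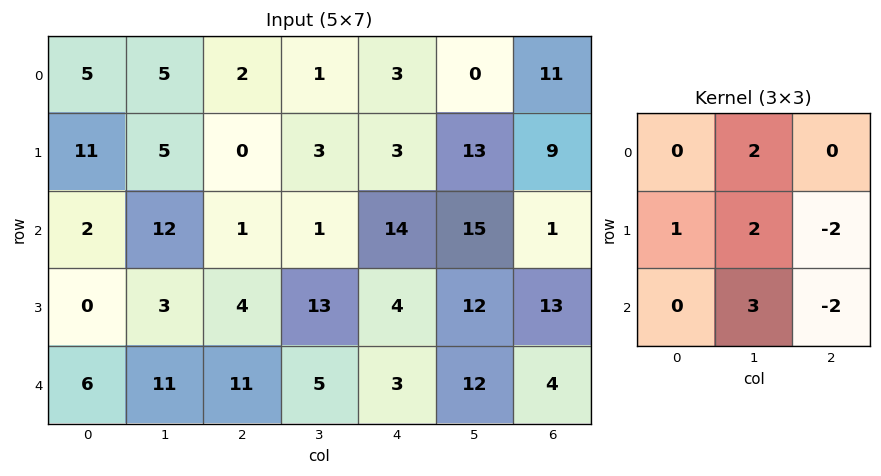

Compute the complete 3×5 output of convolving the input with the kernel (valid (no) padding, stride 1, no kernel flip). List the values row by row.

Output[0,0]: The receptive field on the input at this output position is [5 5 2 / 11 5 0 / 2 12 1]. Elementwise product with the kernel and sum: 5·2 + 11·1 + 5·2 + 0·-2 + 12·3 + 1·-2.

65 4 -23 1 54
35 -2 12 -7 78
33 10 33 10 60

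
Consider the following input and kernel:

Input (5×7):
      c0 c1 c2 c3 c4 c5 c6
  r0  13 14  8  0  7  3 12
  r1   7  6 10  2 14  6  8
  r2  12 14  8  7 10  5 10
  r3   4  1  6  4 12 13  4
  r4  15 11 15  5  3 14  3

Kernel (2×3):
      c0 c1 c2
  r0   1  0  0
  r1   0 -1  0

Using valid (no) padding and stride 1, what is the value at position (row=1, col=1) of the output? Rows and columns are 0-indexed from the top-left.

-2

The receptive field on the input at this output position is [6 10 2 / 14 8 7]. Elementwise product with the kernel and sum: 6·1 + 8·-1.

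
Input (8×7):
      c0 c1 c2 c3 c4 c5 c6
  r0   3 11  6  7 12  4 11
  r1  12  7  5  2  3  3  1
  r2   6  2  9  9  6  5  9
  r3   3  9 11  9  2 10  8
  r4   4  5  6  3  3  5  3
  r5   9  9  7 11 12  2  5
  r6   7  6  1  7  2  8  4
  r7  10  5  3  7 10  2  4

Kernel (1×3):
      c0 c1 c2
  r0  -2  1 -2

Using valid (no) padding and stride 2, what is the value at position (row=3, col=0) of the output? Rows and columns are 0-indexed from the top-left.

The receptive field on the input at this output position is [7 6 1]. Elementwise product with the kernel and sum: 7·-2 + 6·1 + 1·-2.

-10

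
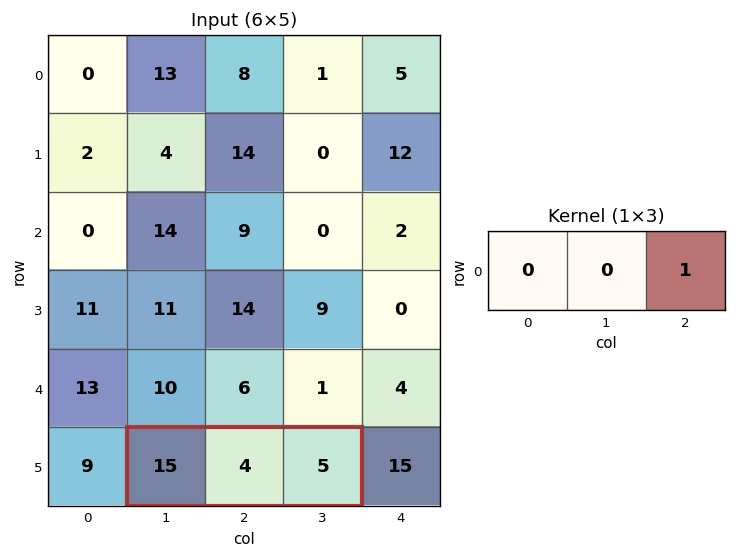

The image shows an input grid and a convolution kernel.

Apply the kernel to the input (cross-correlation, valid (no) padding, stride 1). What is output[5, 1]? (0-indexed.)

The receptive field on the input at this output position is [15 4 5]. Elementwise product with the kernel and sum: 5·1.

5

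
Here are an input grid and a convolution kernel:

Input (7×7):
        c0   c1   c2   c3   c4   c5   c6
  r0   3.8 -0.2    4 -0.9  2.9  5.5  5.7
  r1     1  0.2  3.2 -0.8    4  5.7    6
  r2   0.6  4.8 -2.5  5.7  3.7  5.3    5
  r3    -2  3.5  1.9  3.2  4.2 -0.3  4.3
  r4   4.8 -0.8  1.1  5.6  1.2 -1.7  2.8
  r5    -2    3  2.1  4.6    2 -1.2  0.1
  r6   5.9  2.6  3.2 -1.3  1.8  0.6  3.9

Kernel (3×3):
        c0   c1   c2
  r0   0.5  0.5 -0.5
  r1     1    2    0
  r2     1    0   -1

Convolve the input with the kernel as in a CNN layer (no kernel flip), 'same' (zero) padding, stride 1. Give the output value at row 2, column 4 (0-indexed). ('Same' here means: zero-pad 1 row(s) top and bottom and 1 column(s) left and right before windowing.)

The receptive field on the zero-padded input at this output position is [-0.8 4 5.7 / 5.7 3.7 5.3 / 3.2 4.2 -0.3]. Elementwise product with the kernel and sum: -0.8·0.5 + 4·0.5 + 5.7·-0.5 + 5.7·1 + 3.7·2 + 3.2·1 + -0.3·-1.

15.35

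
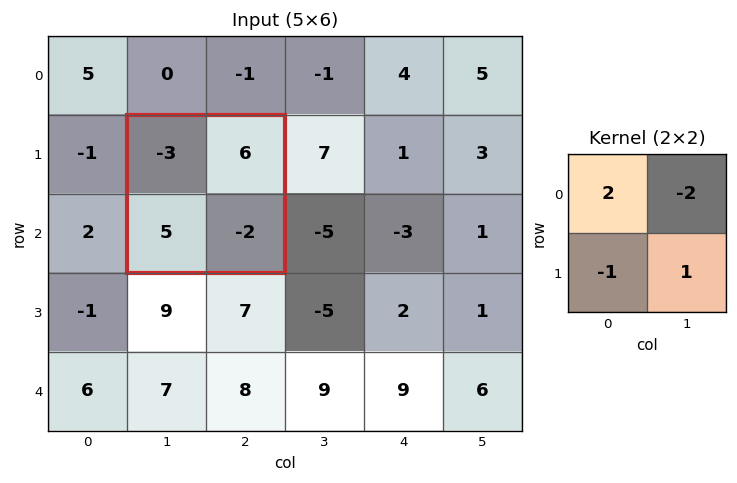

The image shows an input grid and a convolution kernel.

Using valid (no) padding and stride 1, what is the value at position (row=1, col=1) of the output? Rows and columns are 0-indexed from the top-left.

The receptive field on the input at this output position is [-3 6 / 5 -2]. Elementwise product with the kernel and sum: -3·2 + 6·-2 + 5·-1 + -2·1.

-25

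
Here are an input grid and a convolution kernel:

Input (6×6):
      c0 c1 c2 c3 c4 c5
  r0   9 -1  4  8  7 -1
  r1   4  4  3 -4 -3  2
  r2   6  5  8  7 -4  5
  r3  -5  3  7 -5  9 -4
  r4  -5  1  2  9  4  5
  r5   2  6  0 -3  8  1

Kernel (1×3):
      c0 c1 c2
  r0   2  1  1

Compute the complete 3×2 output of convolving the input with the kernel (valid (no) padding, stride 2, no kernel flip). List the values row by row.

Output[0,0]: The receptive field on the input at this output position is [9 -1 4]. Elementwise product with the kernel and sum: 9·2 + -1·1 + 4·1.
Output[0,1]: The receptive field on the input at this output position is [4 8 7]. Elementwise product with the kernel and sum: 4·2 + 8·1 + 7·1.

21 23
25 19
-7 17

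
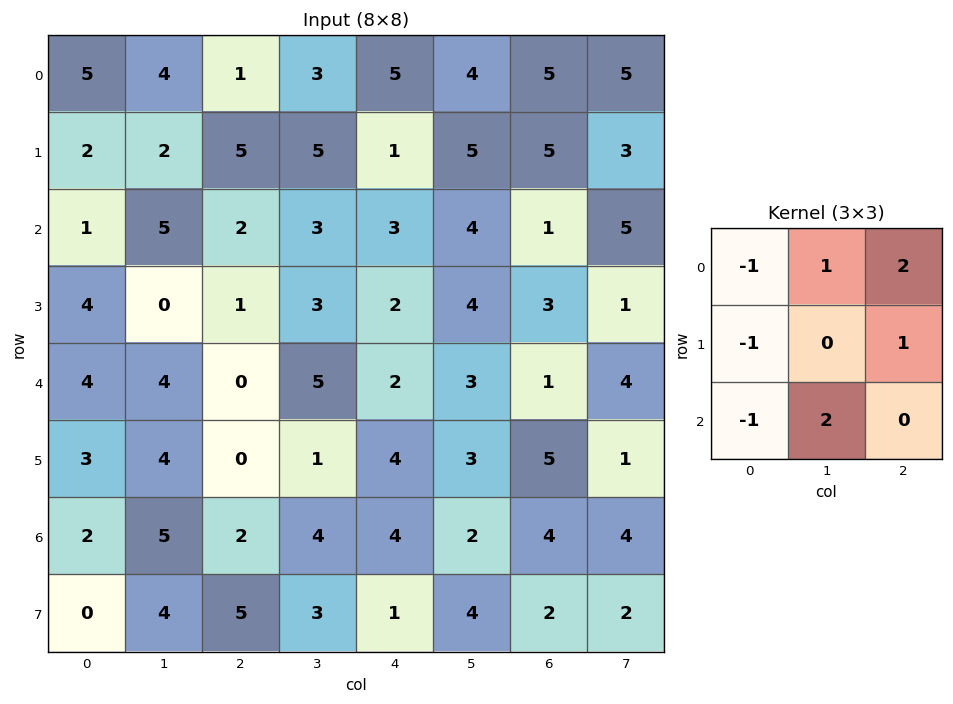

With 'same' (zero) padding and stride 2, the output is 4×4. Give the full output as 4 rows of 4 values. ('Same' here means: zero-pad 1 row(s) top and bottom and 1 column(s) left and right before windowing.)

Output[0,0]: The receptive field on the zero-padded input at this output position is [0 0 0 / 0 5 4 / 0 2 2]. Elementwise product with the kernel and sum: 0·-1 + 0·1 + 0·2 + 0·-1 + 4·1 + 0·-1 + 2·2.

8 7 -2 6
19 13 8 9
14 4 12 9
16 3 6 6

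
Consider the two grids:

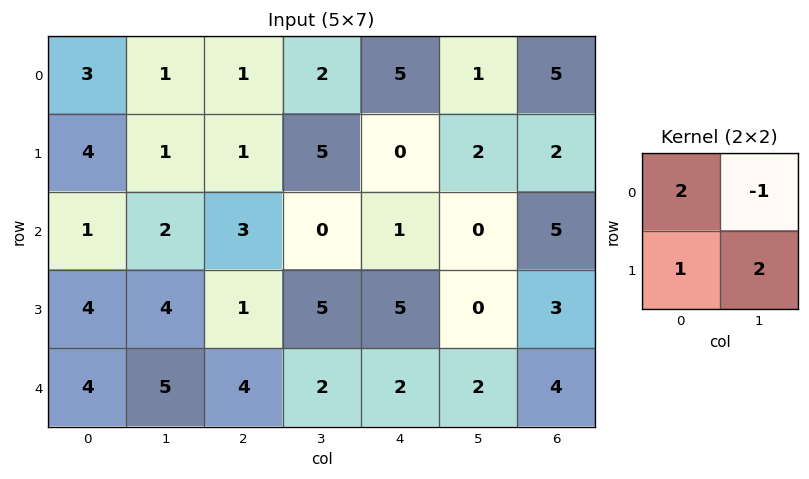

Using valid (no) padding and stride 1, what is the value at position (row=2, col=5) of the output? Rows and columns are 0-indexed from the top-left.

1

The receptive field on the input at this output position is [0 5 / 0 3]. Elementwise product with the kernel and sum: 0·2 + 5·-1 + 0·1 + 3·2.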